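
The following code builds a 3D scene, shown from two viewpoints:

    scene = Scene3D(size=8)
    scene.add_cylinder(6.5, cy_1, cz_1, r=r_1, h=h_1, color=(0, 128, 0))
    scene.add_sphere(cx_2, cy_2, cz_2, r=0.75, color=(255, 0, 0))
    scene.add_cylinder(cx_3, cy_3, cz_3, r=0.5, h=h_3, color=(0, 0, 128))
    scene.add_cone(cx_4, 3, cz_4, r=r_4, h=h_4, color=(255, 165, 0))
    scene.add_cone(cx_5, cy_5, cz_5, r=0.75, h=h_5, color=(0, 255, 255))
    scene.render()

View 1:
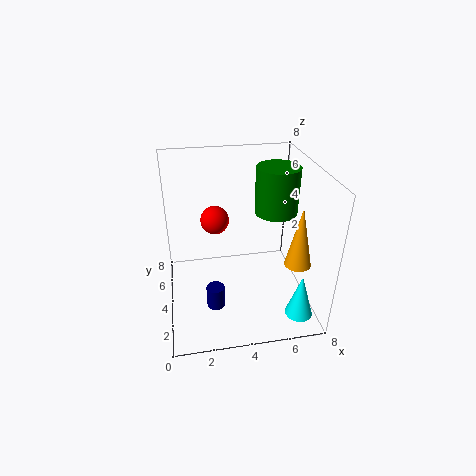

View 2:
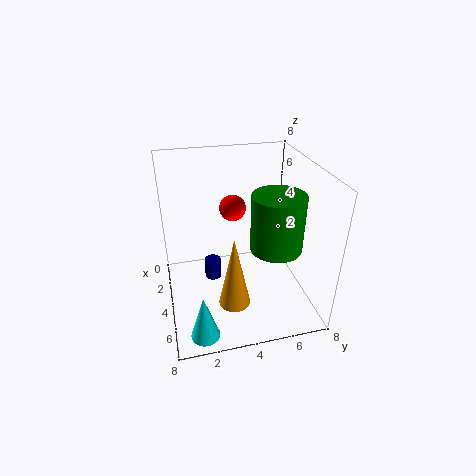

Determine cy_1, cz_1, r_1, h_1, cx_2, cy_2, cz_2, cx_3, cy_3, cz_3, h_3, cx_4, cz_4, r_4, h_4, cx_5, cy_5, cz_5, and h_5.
cy_1 = 5.25, cz_1 = 4.75, r_1 = 1.25, h_1 = 2.75, cx_2 = 2.75, cy_2 = 4, cz_2 = 5.25, cx_3 = 2.5, cy_3 = 2.75, cz_3 = 0.5, h_3 = 1.25, cx_4 = 7.25, cz_4 = 2.5, r_4 = 0.75, h_4 = 3.5, cx_5 = 7, cy_5 = 1.5, cz_5 = 0.25, h_5 = 2.5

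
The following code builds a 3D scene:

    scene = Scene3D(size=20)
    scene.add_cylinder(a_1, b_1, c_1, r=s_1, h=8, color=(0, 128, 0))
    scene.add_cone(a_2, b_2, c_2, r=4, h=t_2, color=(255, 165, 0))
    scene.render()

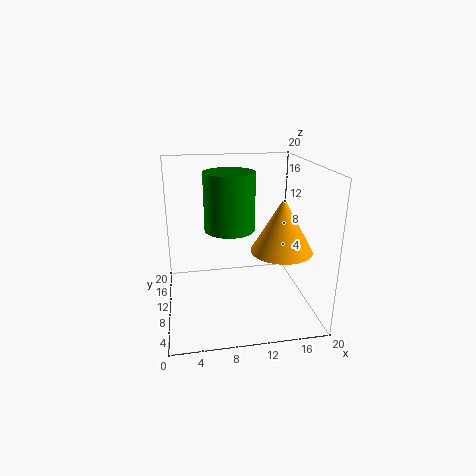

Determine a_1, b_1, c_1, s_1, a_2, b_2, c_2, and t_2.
a_1 = 9, b_1 = 11, c_1 = 11, s_1 = 3.5, a_2 = 15, b_2 = 6, c_2 = 9.5, t_2 = 7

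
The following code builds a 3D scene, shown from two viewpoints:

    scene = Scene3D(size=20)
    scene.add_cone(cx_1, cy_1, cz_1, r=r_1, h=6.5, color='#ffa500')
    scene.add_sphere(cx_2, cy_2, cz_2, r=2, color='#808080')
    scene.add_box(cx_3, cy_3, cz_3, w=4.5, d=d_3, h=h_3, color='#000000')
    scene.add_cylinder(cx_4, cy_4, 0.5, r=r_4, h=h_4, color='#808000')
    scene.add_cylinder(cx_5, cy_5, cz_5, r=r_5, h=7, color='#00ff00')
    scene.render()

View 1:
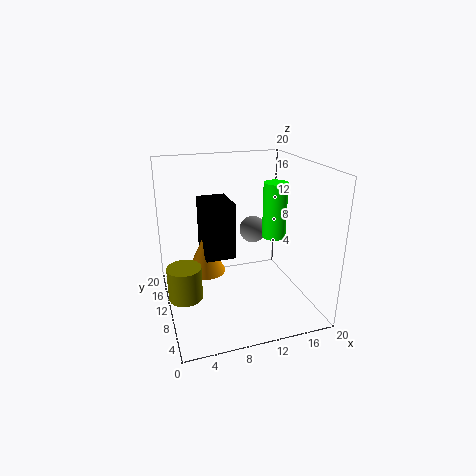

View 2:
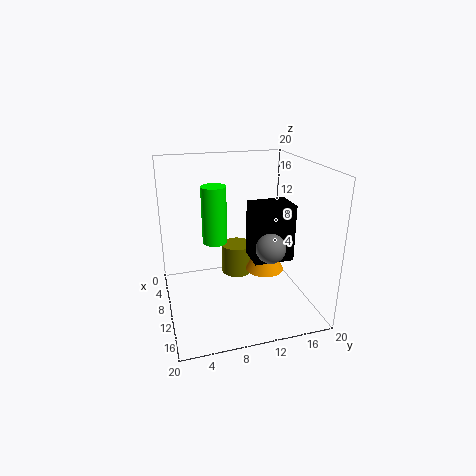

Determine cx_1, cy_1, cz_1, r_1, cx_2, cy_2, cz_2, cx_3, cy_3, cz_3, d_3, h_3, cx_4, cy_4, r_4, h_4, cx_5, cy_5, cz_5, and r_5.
cx_1 = 6.5
cy_1 = 15.5
cz_1 = 2.5
r_1 = 3
cx_2 = 13.5
cy_2 = 13.5
cz_2 = 9.5
cx_3 = 6
cy_3 = 12.5
cz_3 = 5.5
d_3 = 6
h_3 = 8.5
cx_4 = 2.5
cy_4 = 12
r_4 = 2.5
h_4 = 5
cx_5 = 13.5
cy_5 = 6
cz_5 = 11.5
r_5 = 1.5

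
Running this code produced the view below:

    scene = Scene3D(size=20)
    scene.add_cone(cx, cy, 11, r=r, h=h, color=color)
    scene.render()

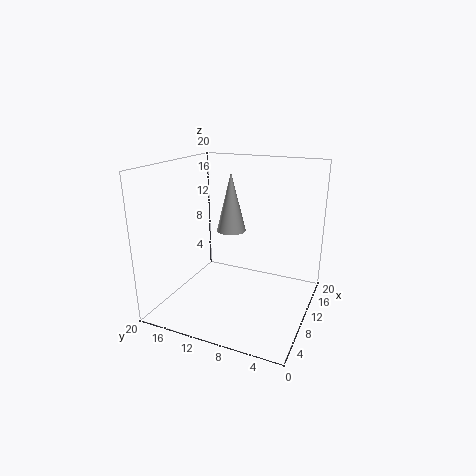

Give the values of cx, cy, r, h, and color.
cx = 10, cy = 11, r = 2, h = 8, color = 'lightgray'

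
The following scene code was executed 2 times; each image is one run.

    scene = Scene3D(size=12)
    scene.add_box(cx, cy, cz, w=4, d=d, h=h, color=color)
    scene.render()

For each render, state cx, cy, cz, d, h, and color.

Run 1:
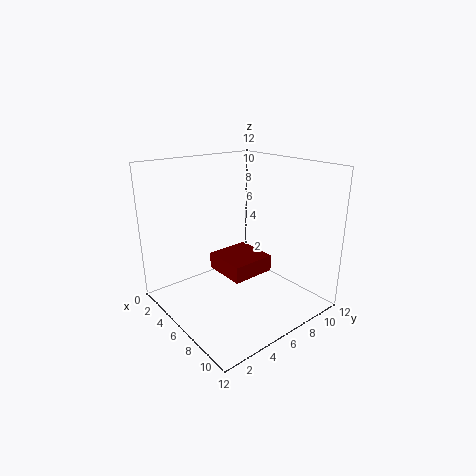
cx = 2.5, cy = 5.5, cz = 2, d = 4, h = 1.5, color = 'maroon'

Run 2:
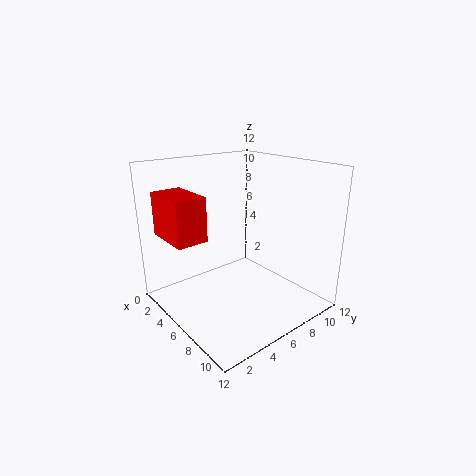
cx = 2, cy = 0.5, cz = 6.5, d = 2.5, h = 3.5, color = 'red'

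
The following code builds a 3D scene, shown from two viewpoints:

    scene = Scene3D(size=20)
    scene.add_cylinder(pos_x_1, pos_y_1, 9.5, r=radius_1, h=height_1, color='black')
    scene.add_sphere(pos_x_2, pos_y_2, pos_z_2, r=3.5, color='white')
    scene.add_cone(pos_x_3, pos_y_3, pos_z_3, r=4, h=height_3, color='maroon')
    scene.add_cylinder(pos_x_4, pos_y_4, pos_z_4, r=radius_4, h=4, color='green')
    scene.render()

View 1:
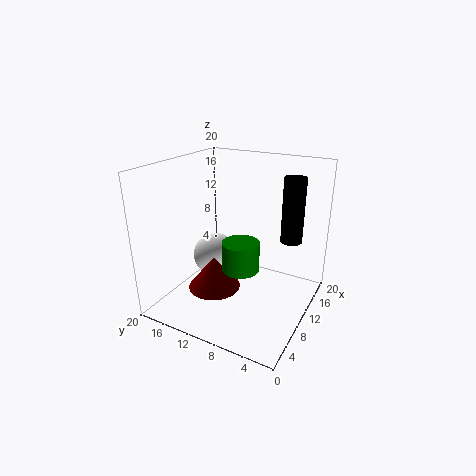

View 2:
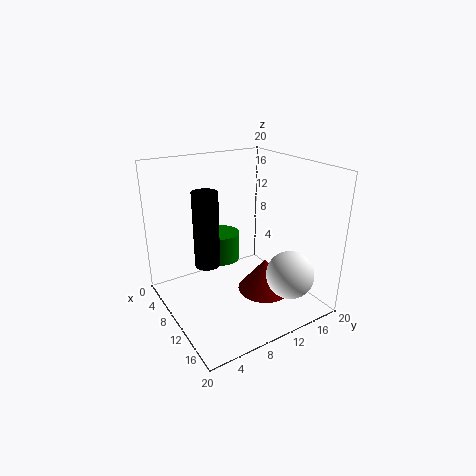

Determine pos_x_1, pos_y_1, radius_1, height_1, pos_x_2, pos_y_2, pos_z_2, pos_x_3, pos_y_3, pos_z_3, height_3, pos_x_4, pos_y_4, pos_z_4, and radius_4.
pos_x_1 = 13.5; pos_y_1 = 3.5; radius_1 = 1.5; height_1 = 9; pos_x_2 = 14; pos_y_2 = 16.5; pos_z_2 = 4; pos_x_3 = 10.5; pos_y_3 = 14.5; pos_z_3 = 0.5; height_3 = 5; pos_x_4 = 8; pos_y_4 = 8.5; pos_z_4 = 6.5; radius_4 = 2.5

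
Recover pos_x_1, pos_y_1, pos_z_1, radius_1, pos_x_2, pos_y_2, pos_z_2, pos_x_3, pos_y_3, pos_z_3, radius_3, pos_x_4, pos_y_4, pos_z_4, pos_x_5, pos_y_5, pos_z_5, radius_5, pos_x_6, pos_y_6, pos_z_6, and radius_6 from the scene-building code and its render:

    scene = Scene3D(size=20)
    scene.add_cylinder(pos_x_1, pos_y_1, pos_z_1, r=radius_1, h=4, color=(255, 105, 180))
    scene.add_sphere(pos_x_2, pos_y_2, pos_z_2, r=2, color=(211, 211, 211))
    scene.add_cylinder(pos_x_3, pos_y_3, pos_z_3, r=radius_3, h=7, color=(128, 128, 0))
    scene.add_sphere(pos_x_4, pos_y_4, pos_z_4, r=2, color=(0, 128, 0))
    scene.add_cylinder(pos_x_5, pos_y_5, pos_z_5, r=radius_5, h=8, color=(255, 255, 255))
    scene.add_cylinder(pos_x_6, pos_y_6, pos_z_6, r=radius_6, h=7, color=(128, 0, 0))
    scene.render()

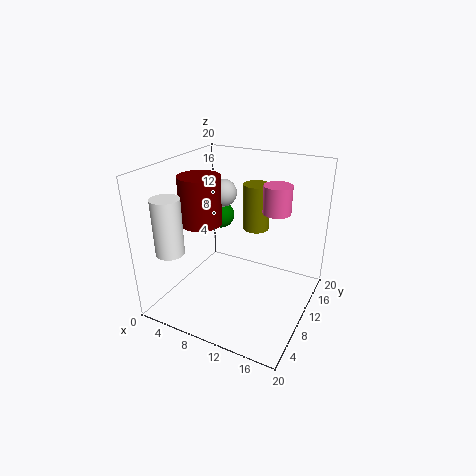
pos_x_1 = 14
pos_y_1 = 14
pos_z_1 = 13
radius_1 = 2
pos_x_2 = 6
pos_y_2 = 13
pos_z_2 = 15
pos_x_3 = 10
pos_y_3 = 16
pos_z_3 = 9
radius_3 = 2
pos_x_4 = 5
pos_y_4 = 14
pos_z_4 = 11
pos_x_5 = 2
pos_y_5 = 5
pos_z_5 = 8
radius_5 = 2
pos_x_6 = 4
pos_y_6 = 10
pos_z_6 = 11
radius_6 = 3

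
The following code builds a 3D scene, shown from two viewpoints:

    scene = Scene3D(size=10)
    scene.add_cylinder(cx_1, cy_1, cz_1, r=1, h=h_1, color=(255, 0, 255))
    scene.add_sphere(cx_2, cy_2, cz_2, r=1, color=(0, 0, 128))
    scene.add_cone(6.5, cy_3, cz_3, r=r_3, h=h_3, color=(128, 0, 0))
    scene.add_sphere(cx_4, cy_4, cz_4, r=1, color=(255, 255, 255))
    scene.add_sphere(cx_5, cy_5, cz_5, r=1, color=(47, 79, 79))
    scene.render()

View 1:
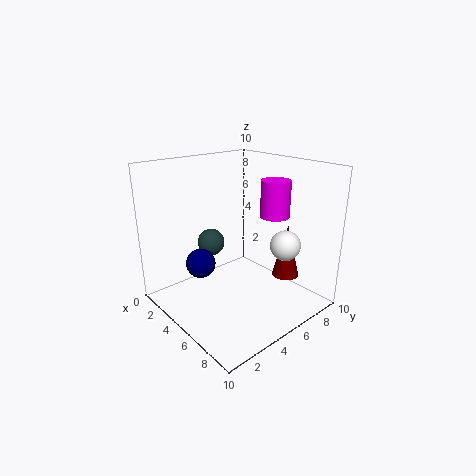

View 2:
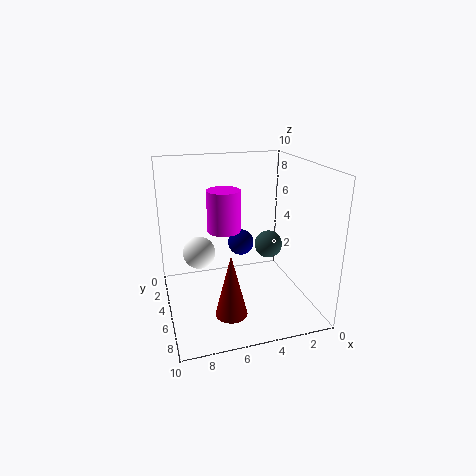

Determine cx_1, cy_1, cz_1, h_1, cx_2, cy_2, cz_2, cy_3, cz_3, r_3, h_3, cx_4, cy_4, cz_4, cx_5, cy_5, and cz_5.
cx_1 = 6.5
cy_1 = 7
cz_1 = 6.5
h_1 = 2.5
cx_2 = 4
cy_2 = 2.5
cz_2 = 3.5
cy_3 = 8.5
cz_3 = 1.5
r_3 = 1
h_3 = 4
cx_4 = 8
cy_4 = 6.5
cz_4 = 5
cx_5 = 2.5
cy_5 = 4.5
cz_5 = 4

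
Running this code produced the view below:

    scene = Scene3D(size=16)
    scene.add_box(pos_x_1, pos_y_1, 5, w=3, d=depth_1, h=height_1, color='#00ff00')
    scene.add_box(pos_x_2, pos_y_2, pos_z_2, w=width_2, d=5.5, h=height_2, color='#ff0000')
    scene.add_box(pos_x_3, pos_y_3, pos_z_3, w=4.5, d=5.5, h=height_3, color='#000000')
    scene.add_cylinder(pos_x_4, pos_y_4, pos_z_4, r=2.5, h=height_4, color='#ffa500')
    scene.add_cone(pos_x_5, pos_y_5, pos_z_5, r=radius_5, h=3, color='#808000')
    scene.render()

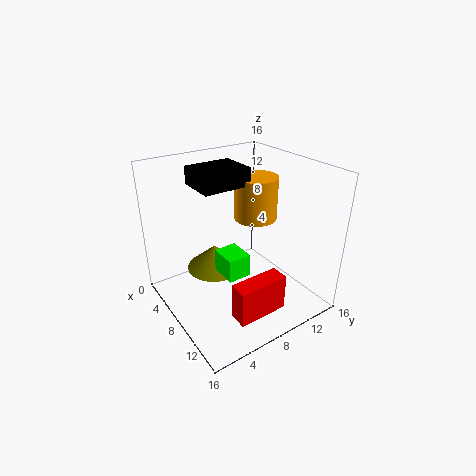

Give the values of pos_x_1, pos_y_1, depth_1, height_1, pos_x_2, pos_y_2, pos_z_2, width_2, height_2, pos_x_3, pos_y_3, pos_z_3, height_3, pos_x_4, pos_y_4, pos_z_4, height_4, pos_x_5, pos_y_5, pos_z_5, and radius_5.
pos_x_1 = 8
pos_y_1 = 5
depth_1 = 2.5
height_1 = 2.5
pos_x_2 = 12
pos_y_2 = 4.5
pos_z_2 = 1.5
width_2 = 2
height_2 = 4
pos_x_3 = 3
pos_y_3 = 4.5
pos_z_3 = 13.5
height_3 = 2
pos_x_4 = 6.5
pos_y_4 = 11.5
pos_z_4 = 9
height_4 = 5
pos_x_5 = 3.5
pos_y_5 = 7.5
pos_z_5 = 2
radius_5 = 3.5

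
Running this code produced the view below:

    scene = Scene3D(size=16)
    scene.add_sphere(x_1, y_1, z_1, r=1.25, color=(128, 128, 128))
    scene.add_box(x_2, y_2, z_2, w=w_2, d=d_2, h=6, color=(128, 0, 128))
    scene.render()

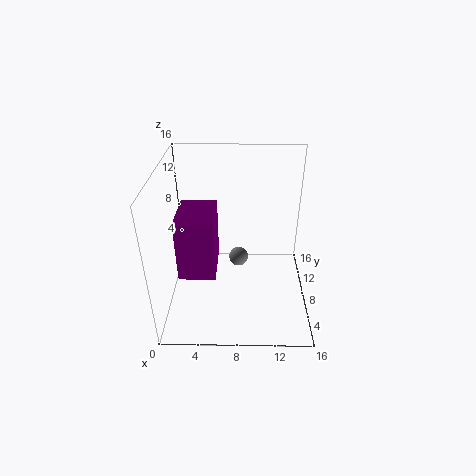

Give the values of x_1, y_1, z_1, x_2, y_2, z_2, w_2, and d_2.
x_1 = 8
y_1 = 12.75
z_1 = 2
x_2 = 2.5
y_2 = 1.5
z_2 = 7.5
w_2 = 3.5
d_2 = 4.75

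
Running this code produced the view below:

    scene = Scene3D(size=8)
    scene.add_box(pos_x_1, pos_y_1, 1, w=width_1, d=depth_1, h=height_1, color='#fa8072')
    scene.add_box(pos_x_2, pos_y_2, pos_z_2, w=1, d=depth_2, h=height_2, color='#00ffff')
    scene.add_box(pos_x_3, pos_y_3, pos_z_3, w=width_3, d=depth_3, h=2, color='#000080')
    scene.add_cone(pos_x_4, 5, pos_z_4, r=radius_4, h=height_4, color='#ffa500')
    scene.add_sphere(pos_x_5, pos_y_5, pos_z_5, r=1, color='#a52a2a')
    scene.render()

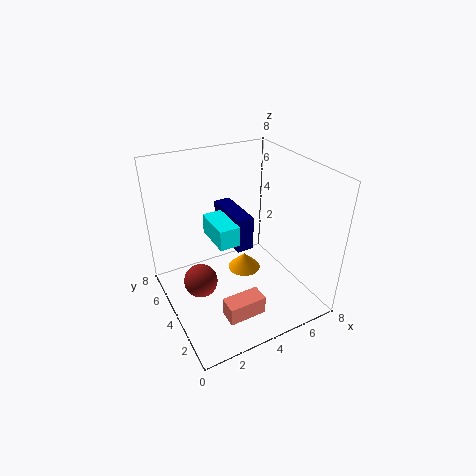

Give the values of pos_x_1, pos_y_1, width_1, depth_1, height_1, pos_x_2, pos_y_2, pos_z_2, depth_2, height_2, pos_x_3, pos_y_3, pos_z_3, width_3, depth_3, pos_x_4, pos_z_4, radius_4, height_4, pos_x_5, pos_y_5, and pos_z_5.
pos_x_1 = 2, pos_y_1 = 1, width_1 = 2, depth_1 = 1, height_1 = 1, pos_x_2 = 2, pos_y_2 = 2, pos_z_2 = 5, depth_2 = 2, height_2 = 1, pos_x_3 = 4, pos_y_3 = 4, pos_z_3 = 3, width_3 = 1, depth_3 = 3, pos_x_4 = 5, pos_z_4 = 1, radius_4 = 1, height_4 = 1, pos_x_5 = 2, pos_y_5 = 5, pos_z_5 = 1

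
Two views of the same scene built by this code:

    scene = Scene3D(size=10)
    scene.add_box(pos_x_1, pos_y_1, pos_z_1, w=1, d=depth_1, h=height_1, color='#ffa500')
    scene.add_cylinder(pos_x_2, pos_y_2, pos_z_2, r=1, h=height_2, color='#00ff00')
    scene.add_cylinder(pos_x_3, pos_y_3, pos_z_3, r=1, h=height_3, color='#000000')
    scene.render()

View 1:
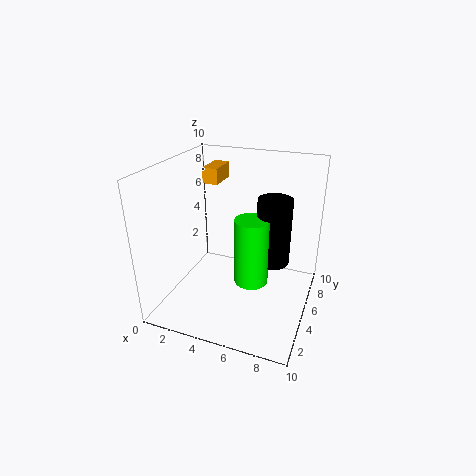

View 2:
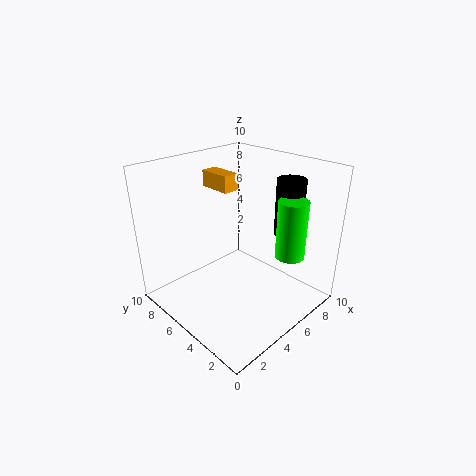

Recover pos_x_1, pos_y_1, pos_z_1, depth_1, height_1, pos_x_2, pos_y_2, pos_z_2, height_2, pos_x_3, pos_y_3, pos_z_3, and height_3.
pos_x_1 = 3
pos_y_1 = 4
pos_z_1 = 9
depth_1 = 2
height_1 = 1
pos_x_2 = 7
pos_y_2 = 2
pos_z_2 = 4
height_2 = 4
pos_x_3 = 8
pos_y_3 = 3
pos_z_3 = 5
height_3 = 4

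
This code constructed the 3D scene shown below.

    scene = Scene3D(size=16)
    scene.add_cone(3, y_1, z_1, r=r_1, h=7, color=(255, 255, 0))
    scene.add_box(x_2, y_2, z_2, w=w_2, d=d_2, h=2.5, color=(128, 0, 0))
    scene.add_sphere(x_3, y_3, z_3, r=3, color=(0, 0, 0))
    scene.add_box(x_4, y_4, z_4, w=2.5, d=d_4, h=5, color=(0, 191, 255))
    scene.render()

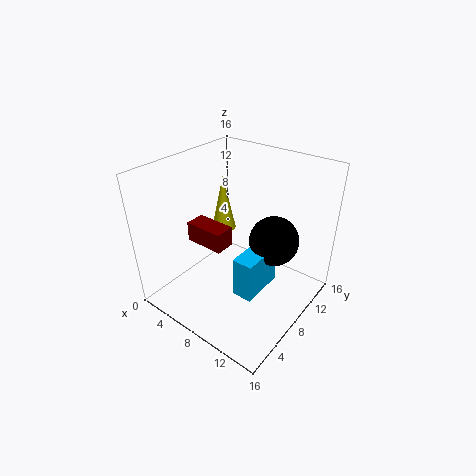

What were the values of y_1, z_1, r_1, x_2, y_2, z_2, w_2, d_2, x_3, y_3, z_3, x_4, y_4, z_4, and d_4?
y_1 = 11.5, z_1 = 6, r_1 = 1.5, x_2 = 0.5, y_2 = 7.5, z_2 = 5, w_2 = 5, d_2 = 2.5, x_3 = 10, y_3 = 12.5, z_3 = 6, x_4 = 8, y_4 = 7, z_4 = 0.5, d_4 = 5.5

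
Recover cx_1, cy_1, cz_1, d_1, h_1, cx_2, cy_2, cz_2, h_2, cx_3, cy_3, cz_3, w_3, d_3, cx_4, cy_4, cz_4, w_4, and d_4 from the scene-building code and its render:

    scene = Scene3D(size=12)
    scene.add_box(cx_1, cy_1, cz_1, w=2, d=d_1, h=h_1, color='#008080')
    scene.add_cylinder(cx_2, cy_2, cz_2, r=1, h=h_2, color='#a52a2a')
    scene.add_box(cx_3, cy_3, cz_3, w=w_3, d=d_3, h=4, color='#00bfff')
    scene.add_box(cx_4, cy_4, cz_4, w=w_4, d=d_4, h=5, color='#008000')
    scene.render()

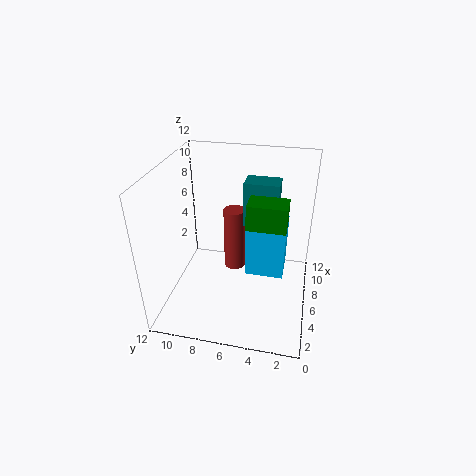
cx_1 = 8
cy_1 = 3
cz_1 = 6
d_1 = 3
h_1 = 4
cx_2 = 9
cy_2 = 7
cz_2 = 1
h_2 = 6
cx_3 = 4
cy_3 = 2
cz_3 = 4
w_3 = 3
d_3 = 3
cx_4 = 4
cy_4 = 2
cz_4 = 5
w_4 = 2
d_4 = 3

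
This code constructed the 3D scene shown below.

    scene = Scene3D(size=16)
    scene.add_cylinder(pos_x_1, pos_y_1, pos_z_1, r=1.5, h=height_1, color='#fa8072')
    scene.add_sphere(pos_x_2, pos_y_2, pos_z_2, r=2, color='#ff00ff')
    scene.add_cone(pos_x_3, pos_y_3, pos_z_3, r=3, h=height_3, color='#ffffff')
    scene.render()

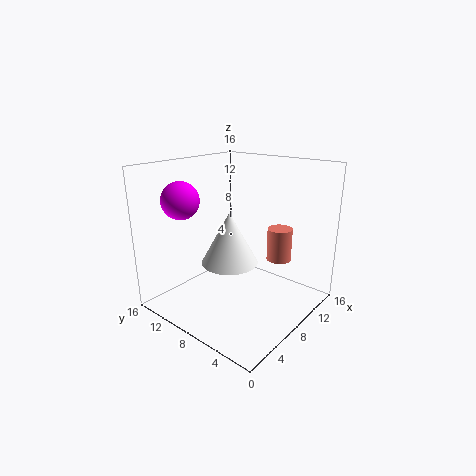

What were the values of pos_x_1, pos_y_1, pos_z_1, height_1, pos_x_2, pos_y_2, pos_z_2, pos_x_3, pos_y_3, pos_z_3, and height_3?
pos_x_1 = 13.5, pos_y_1 = 6, pos_z_1 = 4, height_1 = 4, pos_x_2 = 3.5, pos_y_2 = 12, pos_z_2 = 12.5, pos_x_3 = 6, pos_y_3 = 7.5, pos_z_3 = 6, height_3 = 5.5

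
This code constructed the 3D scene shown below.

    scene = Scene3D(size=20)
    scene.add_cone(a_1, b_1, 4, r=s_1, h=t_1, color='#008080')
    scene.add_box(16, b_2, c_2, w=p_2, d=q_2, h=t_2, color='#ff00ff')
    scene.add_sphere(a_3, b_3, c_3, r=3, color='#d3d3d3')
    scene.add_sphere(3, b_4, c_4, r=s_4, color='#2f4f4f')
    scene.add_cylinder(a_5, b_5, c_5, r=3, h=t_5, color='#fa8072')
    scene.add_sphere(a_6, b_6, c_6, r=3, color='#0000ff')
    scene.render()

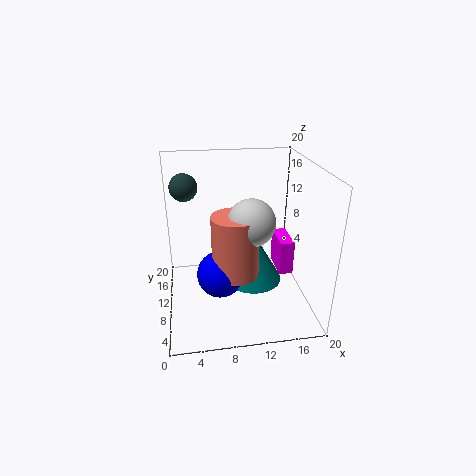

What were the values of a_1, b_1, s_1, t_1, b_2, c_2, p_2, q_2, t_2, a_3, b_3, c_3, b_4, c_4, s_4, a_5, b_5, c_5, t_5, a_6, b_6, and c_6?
a_1 = 12
b_1 = 9
s_1 = 4
t_1 = 7
b_2 = 9
c_2 = 4
p_2 = 2
q_2 = 5
t_2 = 5
a_3 = 11
b_3 = 6
c_3 = 14
b_4 = 15
c_4 = 16
s_4 = 2
a_5 = 9
b_5 = 6
c_5 = 7
t_5 = 8
a_6 = 7
b_6 = 6
c_6 = 7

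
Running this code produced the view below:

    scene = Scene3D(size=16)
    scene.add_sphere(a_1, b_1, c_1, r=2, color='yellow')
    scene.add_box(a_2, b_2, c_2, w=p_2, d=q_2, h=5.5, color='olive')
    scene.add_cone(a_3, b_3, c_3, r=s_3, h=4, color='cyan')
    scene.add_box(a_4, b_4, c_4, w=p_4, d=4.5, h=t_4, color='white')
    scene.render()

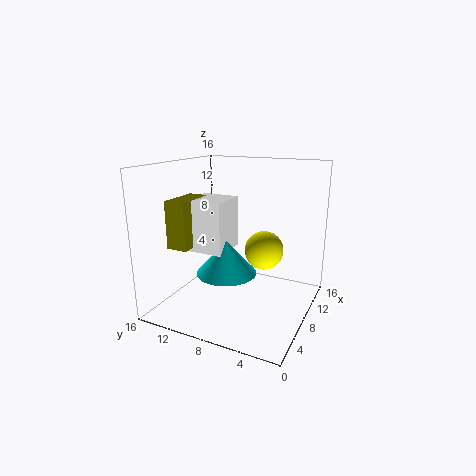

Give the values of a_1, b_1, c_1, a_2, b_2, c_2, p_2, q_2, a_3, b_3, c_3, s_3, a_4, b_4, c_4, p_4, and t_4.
a_1 = 7; b_1 = 4.5; c_1 = 7.5; a_2 = 5; b_2 = 13; c_2 = 6.5; p_2 = 5; q_2 = 2.5; a_3 = 8; b_3 = 9.5; c_3 = 3.5; s_3 = 3.5; a_4 = 6.5; b_4 = 9.5; c_4 = 6; p_4 = 4.5; t_4 = 6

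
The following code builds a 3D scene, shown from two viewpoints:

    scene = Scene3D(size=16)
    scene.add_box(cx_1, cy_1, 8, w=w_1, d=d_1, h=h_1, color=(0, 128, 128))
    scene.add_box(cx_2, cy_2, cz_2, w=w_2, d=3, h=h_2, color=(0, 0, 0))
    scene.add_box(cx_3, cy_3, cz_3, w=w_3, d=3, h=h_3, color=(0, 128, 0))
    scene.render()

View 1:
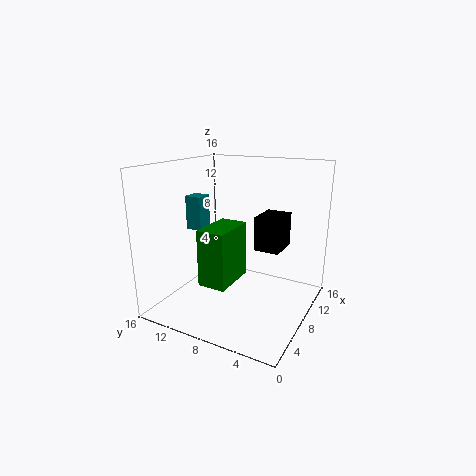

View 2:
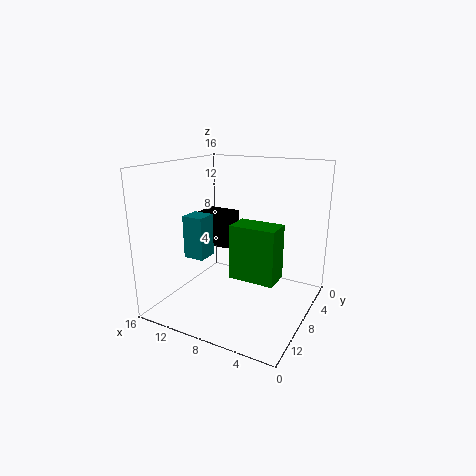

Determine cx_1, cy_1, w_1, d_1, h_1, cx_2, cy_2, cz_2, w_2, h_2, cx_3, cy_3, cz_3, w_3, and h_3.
cx_1 = 8; cy_1 = 13; w_1 = 2; d_1 = 2; h_1 = 4; cx_2 = 10; cy_2 = 4; cz_2 = 6; w_2 = 4; h_2 = 4; cx_3 = 3; cy_3 = 7; cz_3 = 4; w_3 = 5; h_3 = 6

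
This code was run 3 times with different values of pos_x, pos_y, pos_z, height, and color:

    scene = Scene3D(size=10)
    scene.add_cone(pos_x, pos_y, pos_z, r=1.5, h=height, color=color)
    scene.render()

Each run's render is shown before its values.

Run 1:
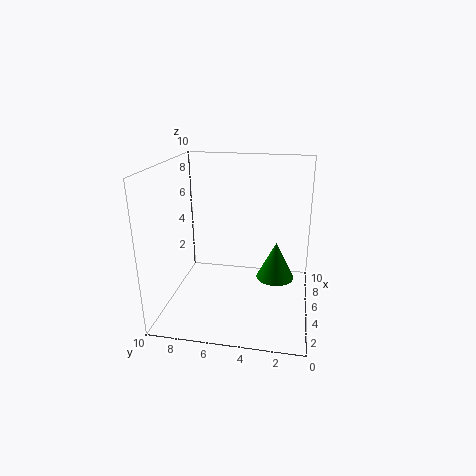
pos_x = 8; pos_y = 2.5; pos_z = 0.5; height = 3; color = 'green'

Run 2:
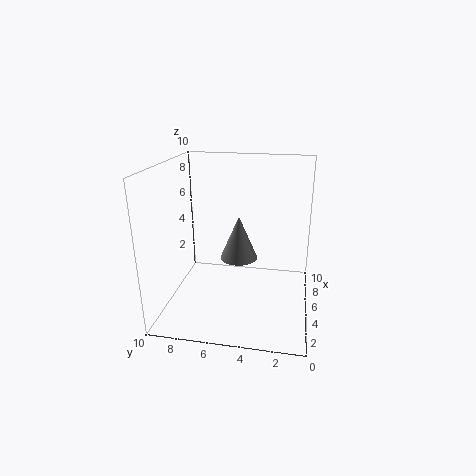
pos_x = 8; pos_y = 5.5; pos_z = 2; height = 3.5; color = 'gray'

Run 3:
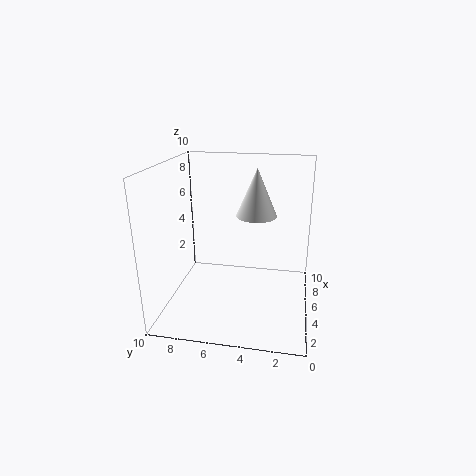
pos_x = 7; pos_y = 4; pos_z = 6; height = 3.5; color = 'white'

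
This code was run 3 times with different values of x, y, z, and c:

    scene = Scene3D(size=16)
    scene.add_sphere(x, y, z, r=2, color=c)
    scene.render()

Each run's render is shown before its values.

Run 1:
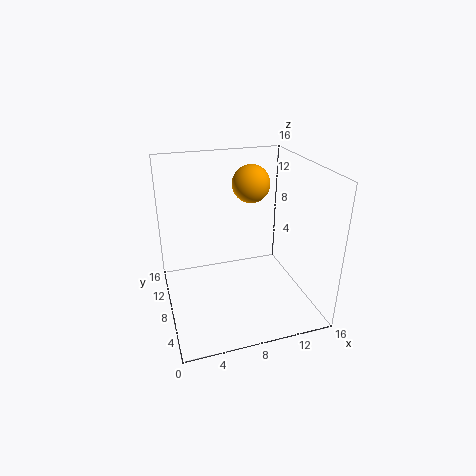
x = 9.5, y = 8.25, z = 14, c = 'orange'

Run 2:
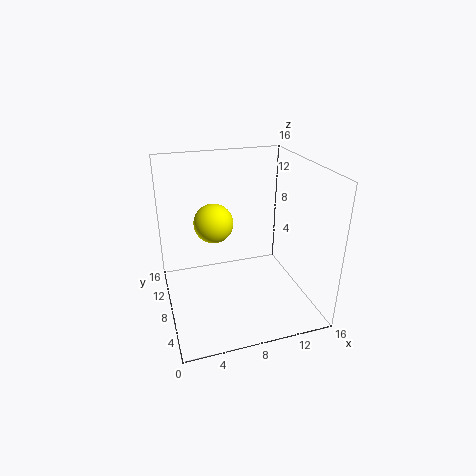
x = 5, y = 6.75, z = 10.75, c = 'yellow'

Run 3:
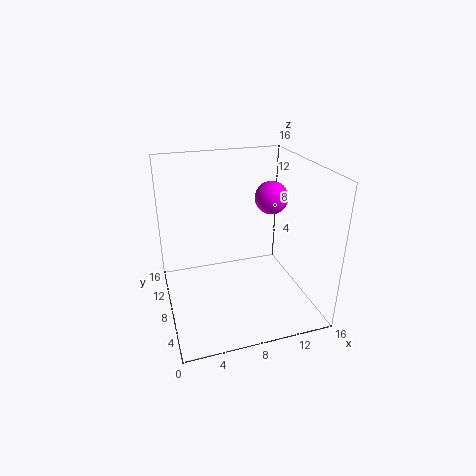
x = 13.25, y = 11.25, z = 11, c = 'magenta'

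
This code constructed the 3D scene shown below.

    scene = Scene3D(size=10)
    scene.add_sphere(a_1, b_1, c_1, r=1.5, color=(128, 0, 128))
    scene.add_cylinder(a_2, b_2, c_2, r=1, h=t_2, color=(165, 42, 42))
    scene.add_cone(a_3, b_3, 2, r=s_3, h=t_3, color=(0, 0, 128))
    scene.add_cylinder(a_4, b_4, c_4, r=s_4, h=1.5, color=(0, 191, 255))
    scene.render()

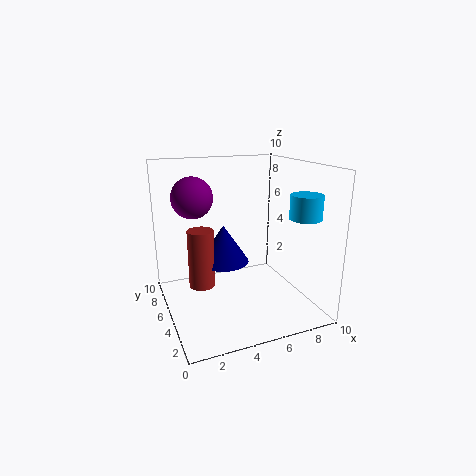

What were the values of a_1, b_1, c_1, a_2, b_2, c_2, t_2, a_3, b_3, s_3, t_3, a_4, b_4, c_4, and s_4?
a_1 = 2.5; b_1 = 7.5; c_1 = 7.5; a_2 = 3; b_2 = 7.5; c_2 = 0.5; t_2 = 4.5; a_3 = 5; b_3 = 8; s_3 = 2; t_3 = 3; a_4 = 8; b_4 = 1.5; c_4 = 7; s_4 = 1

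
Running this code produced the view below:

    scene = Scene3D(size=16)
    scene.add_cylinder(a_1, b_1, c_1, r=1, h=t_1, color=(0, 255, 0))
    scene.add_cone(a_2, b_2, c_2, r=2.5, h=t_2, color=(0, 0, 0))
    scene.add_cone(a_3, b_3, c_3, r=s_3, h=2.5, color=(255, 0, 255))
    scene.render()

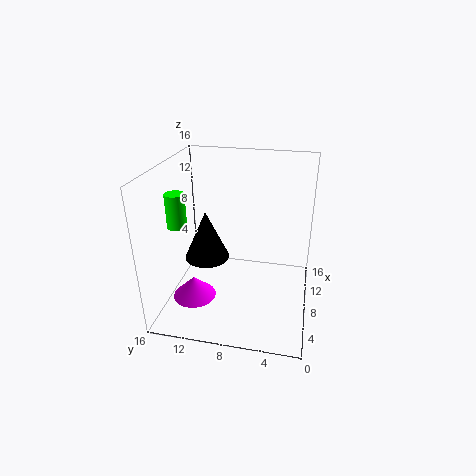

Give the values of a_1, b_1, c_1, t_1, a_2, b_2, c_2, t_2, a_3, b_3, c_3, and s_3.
a_1 = 4.5; b_1 = 13.5; c_1 = 10.5; t_1 = 3.5; a_2 = 7.5; b_2 = 11.5; c_2 = 5.5; t_2 = 5.5; a_3 = 6.5; b_3 = 13; c_3 = 0.5; s_3 = 2.5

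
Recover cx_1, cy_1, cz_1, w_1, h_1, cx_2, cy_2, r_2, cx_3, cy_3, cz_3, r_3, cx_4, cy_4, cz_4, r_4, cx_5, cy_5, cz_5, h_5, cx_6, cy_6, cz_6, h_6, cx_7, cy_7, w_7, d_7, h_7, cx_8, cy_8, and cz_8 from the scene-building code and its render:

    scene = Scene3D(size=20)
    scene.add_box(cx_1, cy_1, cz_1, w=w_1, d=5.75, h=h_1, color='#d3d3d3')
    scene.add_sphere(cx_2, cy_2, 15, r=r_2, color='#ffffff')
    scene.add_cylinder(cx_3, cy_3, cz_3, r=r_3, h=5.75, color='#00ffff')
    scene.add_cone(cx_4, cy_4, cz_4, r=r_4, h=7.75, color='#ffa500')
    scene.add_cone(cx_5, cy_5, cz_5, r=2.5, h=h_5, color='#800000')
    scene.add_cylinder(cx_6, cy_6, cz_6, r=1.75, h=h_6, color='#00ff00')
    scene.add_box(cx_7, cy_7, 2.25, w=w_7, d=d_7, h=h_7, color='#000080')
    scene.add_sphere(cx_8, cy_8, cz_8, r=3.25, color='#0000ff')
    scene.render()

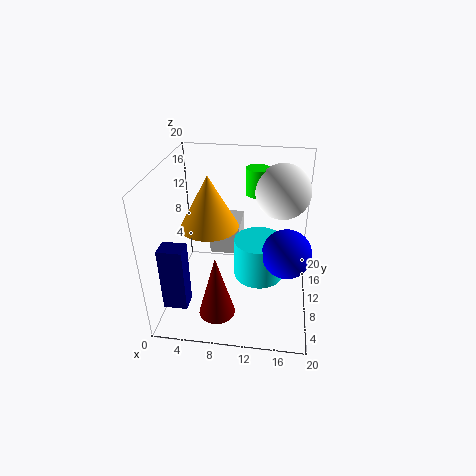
cx_1 = 5.25; cy_1 = 13; cz_1 = 5.25; w_1 = 4.5; h_1 = 4.5; cx_2 = 15.75; cy_2 = 15.25; r_2 = 4; cx_3 = 13; cy_3 = 10; cz_3 = 4.25; r_3 = 3.5; cx_4 = 5.5; cy_4 = 12.25; cz_4 = 10.25; r_4 = 4.25; cx_5 = 7.75; cy_5 = 5; cz_5 = 0.75; h_5 = 9; cx_6 = 12; cy_6 = 16.25; cz_6 = 14; h_6 = 4; cx_7 = 0.75; cy_7 = 3.25; w_7 = 3.25; d_7 = 2.5; h_7 = 9; cx_8 = 16.75; cy_8 = 7.75; cz_8 = 9.5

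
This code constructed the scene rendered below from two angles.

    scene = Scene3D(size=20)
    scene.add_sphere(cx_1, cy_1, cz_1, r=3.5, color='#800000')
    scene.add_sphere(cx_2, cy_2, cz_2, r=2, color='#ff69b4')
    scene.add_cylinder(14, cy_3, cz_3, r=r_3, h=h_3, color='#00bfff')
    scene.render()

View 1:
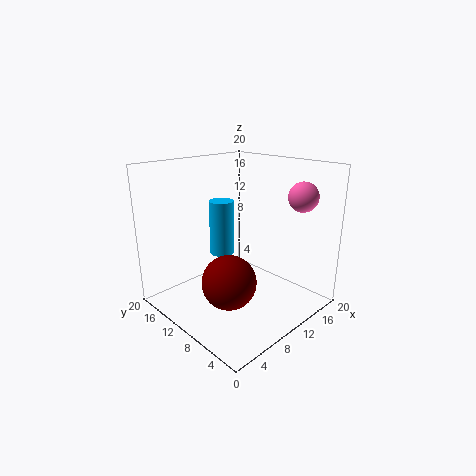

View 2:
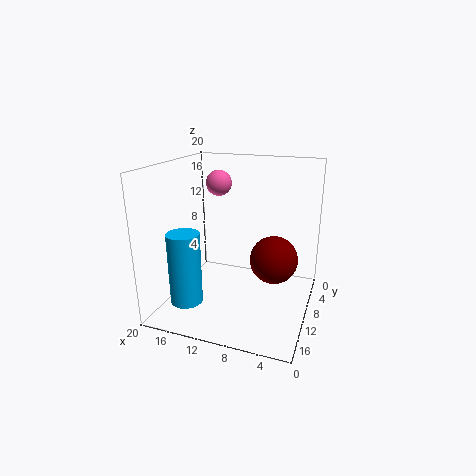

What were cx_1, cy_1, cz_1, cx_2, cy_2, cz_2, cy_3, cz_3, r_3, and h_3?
cx_1 = 5.5, cy_1 = 7, cz_1 = 6, cx_2 = 15.5, cy_2 = 3.5, cz_2 = 16, cy_3 = 18, cz_3 = 4, r_3 = 2, h_3 = 9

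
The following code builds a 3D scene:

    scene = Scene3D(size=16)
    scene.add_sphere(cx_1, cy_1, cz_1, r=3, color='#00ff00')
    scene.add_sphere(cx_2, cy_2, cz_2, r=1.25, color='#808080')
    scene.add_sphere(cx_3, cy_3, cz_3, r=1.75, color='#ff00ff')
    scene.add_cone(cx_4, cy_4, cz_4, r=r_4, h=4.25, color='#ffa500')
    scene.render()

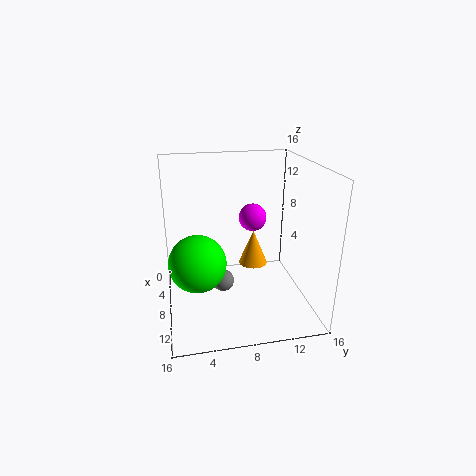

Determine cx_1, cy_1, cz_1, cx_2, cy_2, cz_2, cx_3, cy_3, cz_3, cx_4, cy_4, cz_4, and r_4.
cx_1 = 10.25
cy_1 = 3.25
cz_1 = 6.5
cx_2 = 8
cy_2 = 6.25
cz_2 = 2.75
cx_3 = 2.75
cy_3 = 11
cz_3 = 8.25
cx_4 = 5.25
cy_4 = 10.5
cz_4 = 3.25
r_4 = 1.75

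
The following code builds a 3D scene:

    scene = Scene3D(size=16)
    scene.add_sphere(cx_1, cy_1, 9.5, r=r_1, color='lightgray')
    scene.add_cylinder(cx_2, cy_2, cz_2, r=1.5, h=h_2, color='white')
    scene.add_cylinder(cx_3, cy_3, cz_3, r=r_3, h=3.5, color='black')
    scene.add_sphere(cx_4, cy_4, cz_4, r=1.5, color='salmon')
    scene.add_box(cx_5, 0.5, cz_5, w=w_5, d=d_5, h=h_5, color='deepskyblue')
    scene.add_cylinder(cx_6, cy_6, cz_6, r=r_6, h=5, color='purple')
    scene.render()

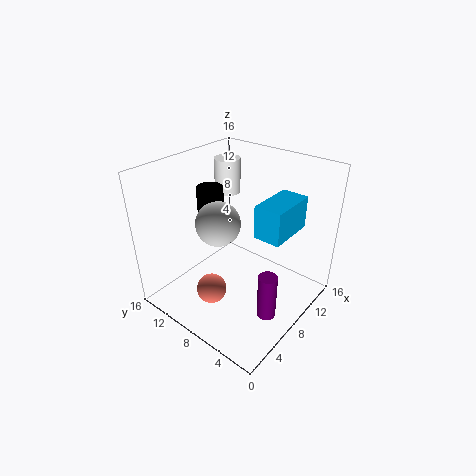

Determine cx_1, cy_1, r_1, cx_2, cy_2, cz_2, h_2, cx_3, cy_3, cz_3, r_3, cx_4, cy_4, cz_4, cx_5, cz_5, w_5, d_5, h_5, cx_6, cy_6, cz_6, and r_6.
cx_1 = 7, cy_1 = 10, r_1 = 2.5, cx_2 = 11, cy_2 = 12, cz_2 = 11.5, h_2 = 4, cx_3 = 8, cy_3 = 12, cz_3 = 9.5, r_3 = 1.5, cx_4 = 2.5, cy_4 = 7, cz_4 = 5, cx_5 = 4, cz_5 = 12, w_5 = 4.5, d_5 = 2.5, h_5 = 3, cx_6 = 6, cy_6 = 2.5, cz_6 = 1.5, r_6 = 1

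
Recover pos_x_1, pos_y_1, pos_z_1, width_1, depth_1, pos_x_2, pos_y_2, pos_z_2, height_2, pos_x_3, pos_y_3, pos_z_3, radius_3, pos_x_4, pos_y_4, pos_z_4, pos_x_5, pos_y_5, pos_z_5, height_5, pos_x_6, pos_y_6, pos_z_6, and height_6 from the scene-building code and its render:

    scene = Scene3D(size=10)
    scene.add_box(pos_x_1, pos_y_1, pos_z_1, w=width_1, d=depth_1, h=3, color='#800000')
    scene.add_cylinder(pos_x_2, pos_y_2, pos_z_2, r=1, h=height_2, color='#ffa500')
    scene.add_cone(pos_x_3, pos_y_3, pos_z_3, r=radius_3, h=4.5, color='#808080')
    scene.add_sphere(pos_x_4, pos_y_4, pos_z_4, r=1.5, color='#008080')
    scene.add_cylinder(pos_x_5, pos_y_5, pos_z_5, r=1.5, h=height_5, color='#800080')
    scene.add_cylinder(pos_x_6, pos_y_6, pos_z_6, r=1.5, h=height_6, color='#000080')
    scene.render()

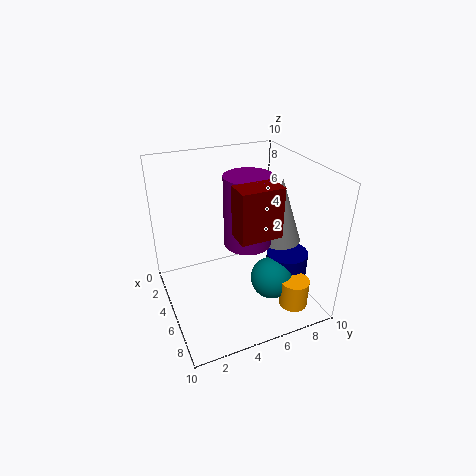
pos_x_1 = 7.5; pos_y_1 = 3.5; pos_z_1 = 7; width_1 = 1.5; depth_1 = 2.5; pos_x_2 = 8; pos_y_2 = 8; pos_z_2 = 0.5; height_2 = 2; pos_x_3 = 5.5; pos_y_3 = 8; pos_z_3 = 4.5; radius_3 = 1.5; pos_x_4 = 6.5; pos_y_4 = 7; pos_z_4 = 2; pos_x_5 = 6.5; pos_y_5 = 5; pos_z_5 = 5.5; height_5 = 4.5; pos_x_6 = 6; pos_y_6 = 8.5; pos_z_6 = 0.5; height_6 = 3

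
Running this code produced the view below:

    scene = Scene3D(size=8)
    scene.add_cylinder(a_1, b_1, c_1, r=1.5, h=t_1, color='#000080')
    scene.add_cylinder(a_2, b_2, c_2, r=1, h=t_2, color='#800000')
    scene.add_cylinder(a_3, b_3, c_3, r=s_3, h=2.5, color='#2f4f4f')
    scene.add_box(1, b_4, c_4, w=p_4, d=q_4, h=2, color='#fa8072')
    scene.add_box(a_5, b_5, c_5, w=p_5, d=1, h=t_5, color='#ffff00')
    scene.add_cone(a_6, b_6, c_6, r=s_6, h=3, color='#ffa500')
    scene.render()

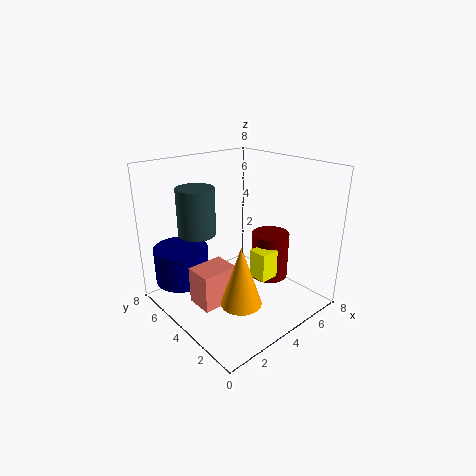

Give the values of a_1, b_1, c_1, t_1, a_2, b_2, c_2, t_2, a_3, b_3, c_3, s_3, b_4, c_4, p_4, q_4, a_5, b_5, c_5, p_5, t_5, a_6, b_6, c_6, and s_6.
a_1 = 1.5, b_1 = 6, c_1 = 1.5, t_1 = 2, a_2 = 5, b_2 = 2.5, c_2 = 2, t_2 = 2.5, a_3 = 2, b_3 = 5, c_3 = 4.5, s_3 = 1, b_4 = 3, c_4 = 1, p_4 = 2, q_4 = 1.5, a_5 = 3.5, b_5 = 1.5, c_5 = 2.5, p_5 = 1, t_5 = 1.5, a_6 = 2, b_6 = 1.5, c_6 = 2, s_6 = 1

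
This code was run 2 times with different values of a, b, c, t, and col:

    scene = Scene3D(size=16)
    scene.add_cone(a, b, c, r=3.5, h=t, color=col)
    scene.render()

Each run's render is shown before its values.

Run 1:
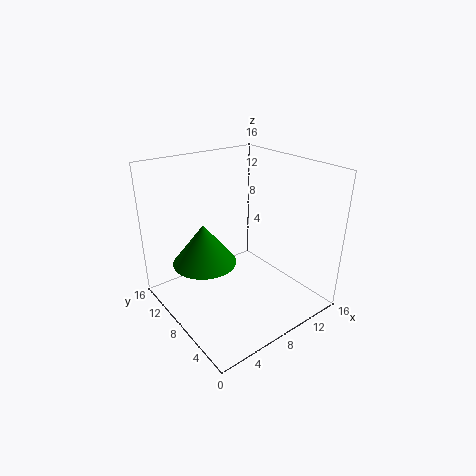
a = 4.5; b = 9.5; c = 5.5; t = 4.5; col = 'green'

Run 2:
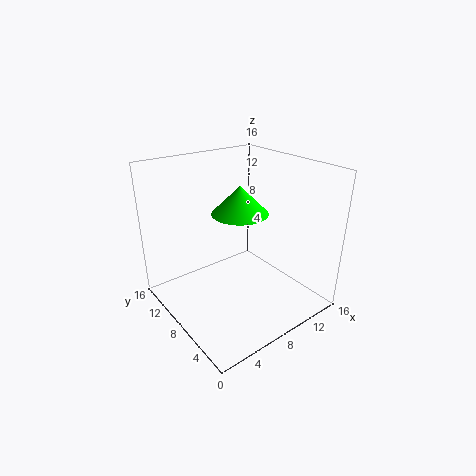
a = 11; b = 11.5; c = 9; t = 3.5; col = 'lime'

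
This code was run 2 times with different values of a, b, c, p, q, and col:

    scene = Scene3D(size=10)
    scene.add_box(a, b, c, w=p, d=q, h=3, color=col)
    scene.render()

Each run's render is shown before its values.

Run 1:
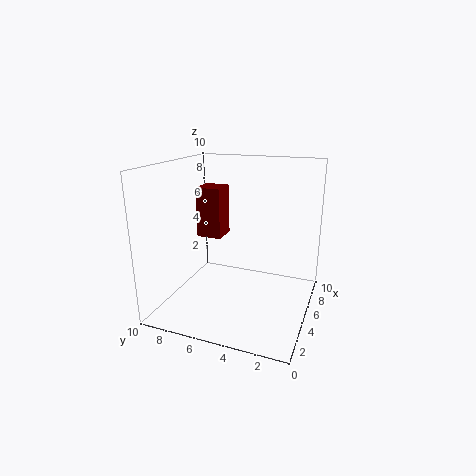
a = 2, b = 5, c = 6, p = 1.5, q = 1.5, col = 'maroon'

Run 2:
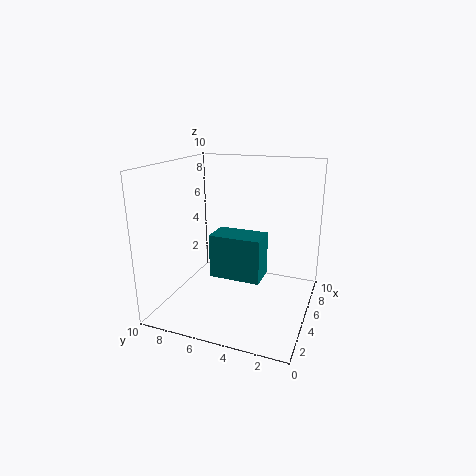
a = 3.5, b = 3, c = 2.5, p = 2, q = 3.5, col = 'teal'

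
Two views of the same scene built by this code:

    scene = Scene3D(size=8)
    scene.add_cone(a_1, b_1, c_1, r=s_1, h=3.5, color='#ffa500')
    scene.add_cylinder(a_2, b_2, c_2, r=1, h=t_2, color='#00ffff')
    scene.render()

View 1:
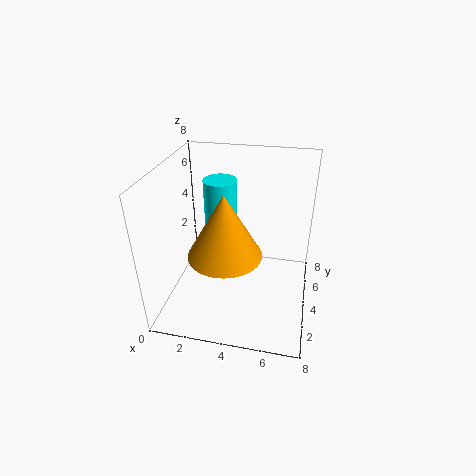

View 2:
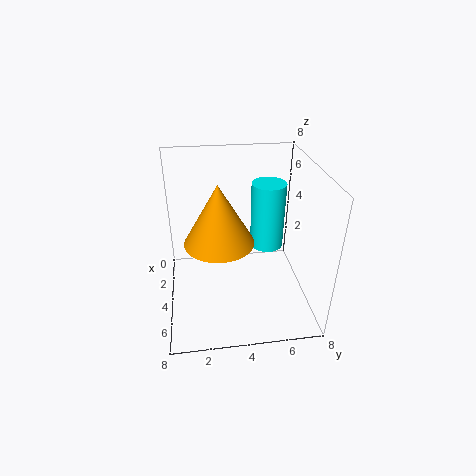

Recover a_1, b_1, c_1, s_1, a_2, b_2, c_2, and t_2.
a_1 = 3.5
b_1 = 3
c_1 = 3.5
s_1 = 2
a_2 = 2.5
b_2 = 6
c_2 = 2.5
t_2 = 4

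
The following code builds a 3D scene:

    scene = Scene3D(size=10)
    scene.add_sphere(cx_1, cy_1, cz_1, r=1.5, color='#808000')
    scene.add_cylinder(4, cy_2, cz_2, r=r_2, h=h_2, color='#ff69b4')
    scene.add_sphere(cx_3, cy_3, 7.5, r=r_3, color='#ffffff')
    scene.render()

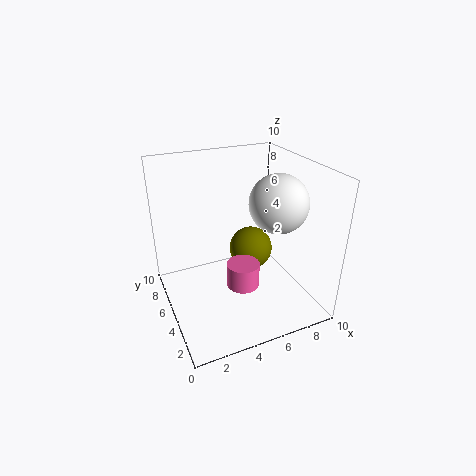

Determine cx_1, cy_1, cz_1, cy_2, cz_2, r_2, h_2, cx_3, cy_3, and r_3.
cx_1 = 6, cy_1 = 5, cz_1 = 4, cy_2 = 2, cz_2 = 3.5, r_2 = 1, h_2 = 1.5, cx_3 = 7.5, cy_3 = 4, r_3 = 2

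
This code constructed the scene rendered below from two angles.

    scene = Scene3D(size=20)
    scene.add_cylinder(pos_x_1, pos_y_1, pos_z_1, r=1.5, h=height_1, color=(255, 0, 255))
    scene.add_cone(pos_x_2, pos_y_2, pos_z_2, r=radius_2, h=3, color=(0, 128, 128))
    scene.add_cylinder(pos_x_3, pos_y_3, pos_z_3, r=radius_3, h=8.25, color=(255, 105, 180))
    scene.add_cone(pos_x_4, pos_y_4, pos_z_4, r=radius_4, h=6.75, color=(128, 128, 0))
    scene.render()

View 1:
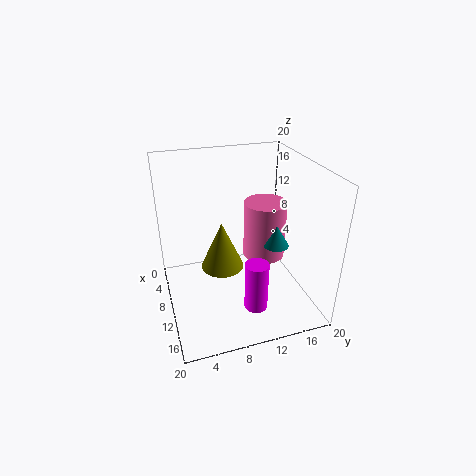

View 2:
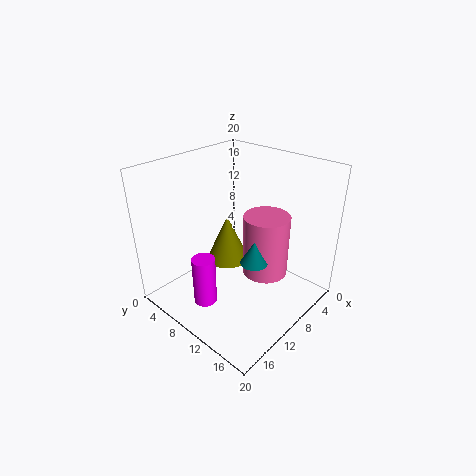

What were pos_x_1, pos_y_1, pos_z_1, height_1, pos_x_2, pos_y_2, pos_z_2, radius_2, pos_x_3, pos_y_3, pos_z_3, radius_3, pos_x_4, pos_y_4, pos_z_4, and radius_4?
pos_x_1 = 16.75, pos_y_1 = 10.25, pos_z_1 = 3.5, height_1 = 6.5, pos_x_2 = 12.25, pos_y_2 = 14.75, pos_z_2 = 9.25, radius_2 = 1.75, pos_x_3 = 9.25, pos_y_3 = 14.25, pos_z_3 = 6.25, radius_3 = 3, pos_x_4 = 9.75, pos_y_4 = 7.75, pos_z_4 = 5.75, radius_4 = 3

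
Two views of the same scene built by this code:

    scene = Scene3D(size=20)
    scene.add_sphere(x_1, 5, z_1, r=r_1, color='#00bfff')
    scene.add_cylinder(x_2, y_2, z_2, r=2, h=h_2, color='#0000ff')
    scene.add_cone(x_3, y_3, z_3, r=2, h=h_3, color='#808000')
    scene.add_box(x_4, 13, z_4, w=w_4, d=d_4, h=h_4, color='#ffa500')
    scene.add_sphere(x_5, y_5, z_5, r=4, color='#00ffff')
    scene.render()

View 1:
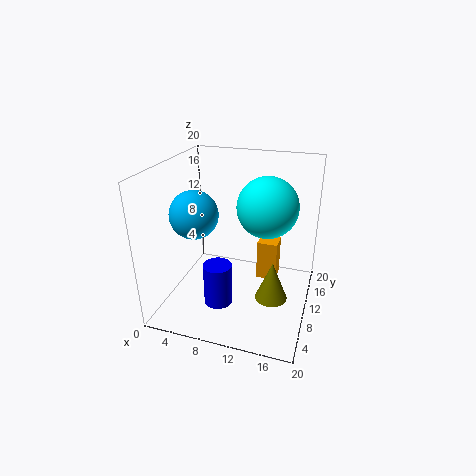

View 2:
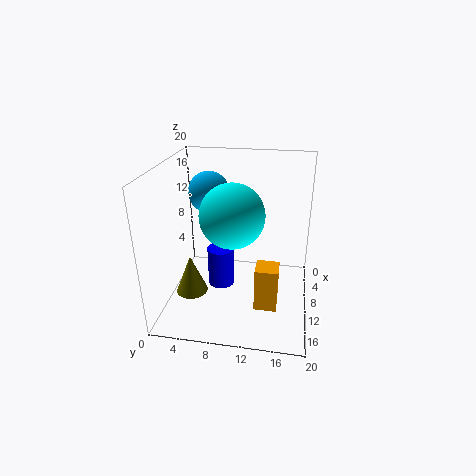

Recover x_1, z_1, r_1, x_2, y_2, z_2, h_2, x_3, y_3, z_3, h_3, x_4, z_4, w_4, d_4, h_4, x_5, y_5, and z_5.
x_1 = 6
z_1 = 15
r_1 = 3
x_2 = 8
y_2 = 7
z_2 = 1
h_2 = 6
x_3 = 16
y_3 = 5
z_3 = 5
h_3 = 5
x_4 = 12
z_4 = 2
w_4 = 3
d_4 = 3
h_4 = 6
x_5 = 14
y_5 = 10
z_5 = 15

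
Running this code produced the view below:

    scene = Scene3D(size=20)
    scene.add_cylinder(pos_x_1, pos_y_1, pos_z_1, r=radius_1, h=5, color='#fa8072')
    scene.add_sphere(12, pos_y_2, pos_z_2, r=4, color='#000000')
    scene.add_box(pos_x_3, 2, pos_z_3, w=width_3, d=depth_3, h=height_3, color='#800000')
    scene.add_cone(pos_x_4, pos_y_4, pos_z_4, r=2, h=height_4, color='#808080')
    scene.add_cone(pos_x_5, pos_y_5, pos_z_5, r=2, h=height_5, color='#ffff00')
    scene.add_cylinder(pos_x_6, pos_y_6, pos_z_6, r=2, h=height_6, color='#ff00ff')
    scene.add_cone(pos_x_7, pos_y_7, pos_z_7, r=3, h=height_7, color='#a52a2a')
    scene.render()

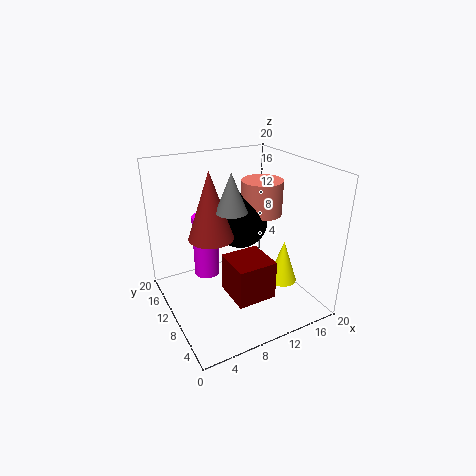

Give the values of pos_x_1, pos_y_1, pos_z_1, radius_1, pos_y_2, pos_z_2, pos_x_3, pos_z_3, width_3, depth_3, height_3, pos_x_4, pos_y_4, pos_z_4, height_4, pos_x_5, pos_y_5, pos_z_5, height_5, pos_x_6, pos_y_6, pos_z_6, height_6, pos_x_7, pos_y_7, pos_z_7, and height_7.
pos_x_1 = 15, pos_y_1 = 12, pos_z_1 = 12, radius_1 = 3, pos_y_2 = 13, pos_z_2 = 11, pos_x_3 = 6, pos_z_3 = 5, width_3 = 5, depth_3 = 5, height_3 = 5, pos_x_4 = 8, pos_y_4 = 8, pos_z_4 = 15, height_4 = 5, pos_x_5 = 15, pos_y_5 = 6, pos_z_5 = 4, height_5 = 6, pos_x_6 = 8, pos_y_6 = 17, pos_z_6 = 1, height_6 = 10, pos_x_7 = 6, pos_y_7 = 10, pos_z_7 = 11, height_7 = 9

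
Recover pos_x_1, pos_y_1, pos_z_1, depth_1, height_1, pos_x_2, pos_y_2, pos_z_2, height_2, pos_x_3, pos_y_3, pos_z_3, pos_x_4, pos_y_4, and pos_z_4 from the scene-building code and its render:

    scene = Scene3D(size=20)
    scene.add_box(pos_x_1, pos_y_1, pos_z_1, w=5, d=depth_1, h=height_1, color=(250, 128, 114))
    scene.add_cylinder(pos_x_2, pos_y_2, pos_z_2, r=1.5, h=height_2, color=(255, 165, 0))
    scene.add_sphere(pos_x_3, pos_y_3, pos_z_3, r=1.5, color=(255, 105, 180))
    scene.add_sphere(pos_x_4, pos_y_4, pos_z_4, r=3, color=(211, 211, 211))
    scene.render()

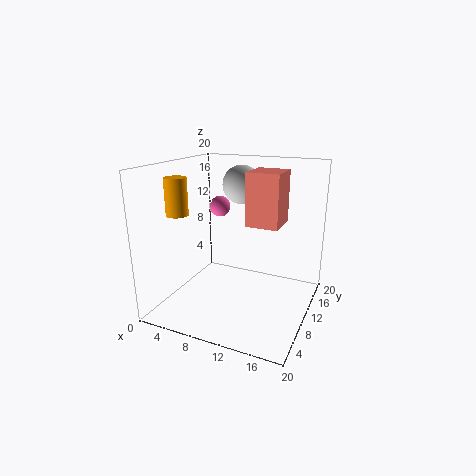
pos_x_1 = 9.5, pos_y_1 = 13.5, pos_z_1 = 10.5, depth_1 = 5.5, height_1 = 8, pos_x_2 = 3, pos_y_2 = 6, pos_z_2 = 13.5, height_2 = 5, pos_x_3 = 6, pos_y_3 = 12.5, pos_z_3 = 13.5, pos_x_4 = 7.5, pos_y_4 = 17, pos_z_4 = 16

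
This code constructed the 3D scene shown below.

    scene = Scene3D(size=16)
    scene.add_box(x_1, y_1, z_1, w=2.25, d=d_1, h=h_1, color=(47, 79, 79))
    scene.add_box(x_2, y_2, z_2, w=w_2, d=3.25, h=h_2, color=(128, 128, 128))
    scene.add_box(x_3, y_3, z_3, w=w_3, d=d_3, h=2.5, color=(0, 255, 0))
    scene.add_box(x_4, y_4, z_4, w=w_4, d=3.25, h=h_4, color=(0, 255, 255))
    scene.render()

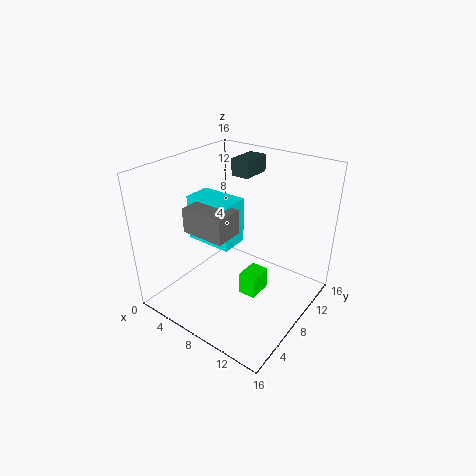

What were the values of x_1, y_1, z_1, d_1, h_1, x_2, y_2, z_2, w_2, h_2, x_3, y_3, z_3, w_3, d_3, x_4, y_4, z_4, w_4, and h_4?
x_1 = 4.5
y_1 = 11.5
z_1 = 13.5
d_1 = 3.75
h_1 = 2
x_2 = 3.5
y_2 = 4.25
z_2 = 9
w_2 = 5
h_2 = 2.75
x_3 = 9.25
y_3 = 6.5
z_3 = 2
w_3 = 2
d_3 = 2.75
x_4 = 2
y_4 = 6.5
z_4 = 6.75
w_4 = 5.5
h_4 = 5.25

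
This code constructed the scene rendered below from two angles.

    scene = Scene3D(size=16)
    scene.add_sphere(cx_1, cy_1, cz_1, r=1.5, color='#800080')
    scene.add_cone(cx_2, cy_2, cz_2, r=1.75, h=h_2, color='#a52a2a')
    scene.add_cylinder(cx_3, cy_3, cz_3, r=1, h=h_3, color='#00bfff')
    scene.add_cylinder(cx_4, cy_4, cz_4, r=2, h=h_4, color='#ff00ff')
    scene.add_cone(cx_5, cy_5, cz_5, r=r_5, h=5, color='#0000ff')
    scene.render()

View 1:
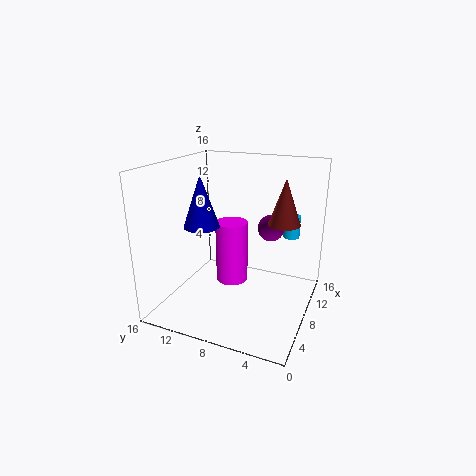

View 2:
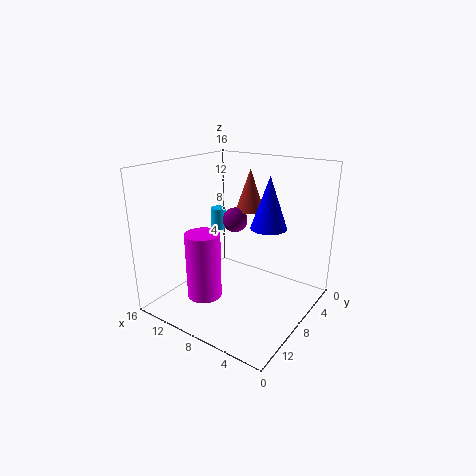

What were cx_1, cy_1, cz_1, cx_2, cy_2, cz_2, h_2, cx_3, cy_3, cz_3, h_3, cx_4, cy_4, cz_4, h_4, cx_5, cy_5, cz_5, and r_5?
cx_1 = 10.5
cy_1 = 5
cz_1 = 8.75
cx_2 = 9.5
cy_2 = 3.25
cz_2 = 9.75
h_2 = 5
cx_3 = 14.25
cy_3 = 3.5
cz_3 = 6.5
h_3 = 2.75
cx_4 = 11.25
cy_4 = 10.25
cz_4 = 0.75
h_4 = 7.75
cx_5 = 3.25
cy_5 = 9.75
cz_5 = 10.75
r_5 = 1.75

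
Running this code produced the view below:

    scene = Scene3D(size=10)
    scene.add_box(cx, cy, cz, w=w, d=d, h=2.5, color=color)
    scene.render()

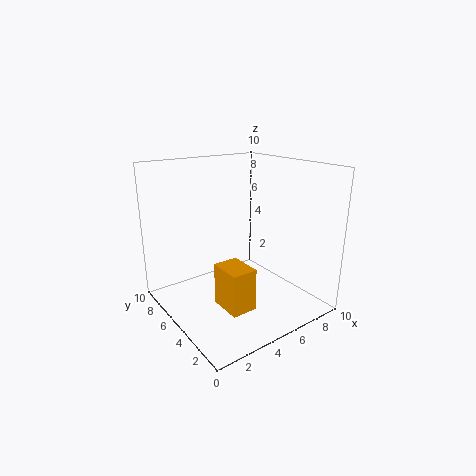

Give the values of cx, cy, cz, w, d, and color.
cx = 1.5, cy = 0.5, cz = 2.5, w = 1.5, d = 2, color = 'orange'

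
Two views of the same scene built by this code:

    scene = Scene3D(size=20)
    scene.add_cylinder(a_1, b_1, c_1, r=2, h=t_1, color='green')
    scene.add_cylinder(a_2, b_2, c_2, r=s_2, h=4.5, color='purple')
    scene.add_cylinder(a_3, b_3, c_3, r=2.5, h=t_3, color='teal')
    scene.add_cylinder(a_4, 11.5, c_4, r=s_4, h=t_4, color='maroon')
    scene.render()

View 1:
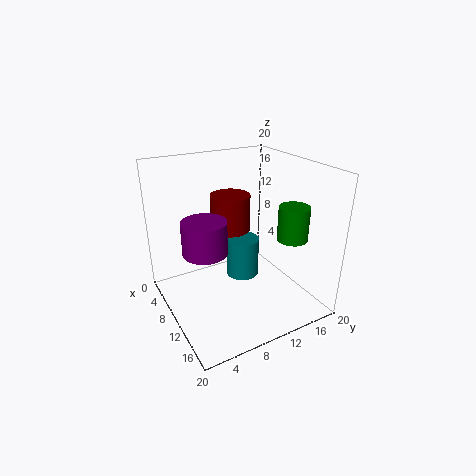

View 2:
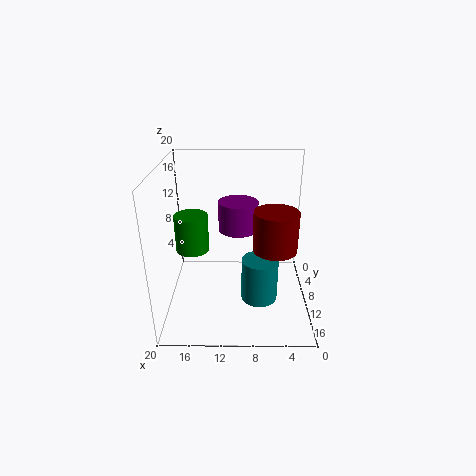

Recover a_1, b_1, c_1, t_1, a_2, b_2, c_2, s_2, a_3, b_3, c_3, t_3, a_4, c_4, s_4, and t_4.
a_1 = 15.5
b_1 = 15
c_1 = 11
t_1 = 4.5
a_2 = 10
b_2 = 5
c_2 = 9
s_2 = 3
a_3 = 7
b_3 = 12.5
c_3 = 2
t_3 = 6
a_4 = 5
c_4 = 9
s_4 = 3
t_4 = 5.5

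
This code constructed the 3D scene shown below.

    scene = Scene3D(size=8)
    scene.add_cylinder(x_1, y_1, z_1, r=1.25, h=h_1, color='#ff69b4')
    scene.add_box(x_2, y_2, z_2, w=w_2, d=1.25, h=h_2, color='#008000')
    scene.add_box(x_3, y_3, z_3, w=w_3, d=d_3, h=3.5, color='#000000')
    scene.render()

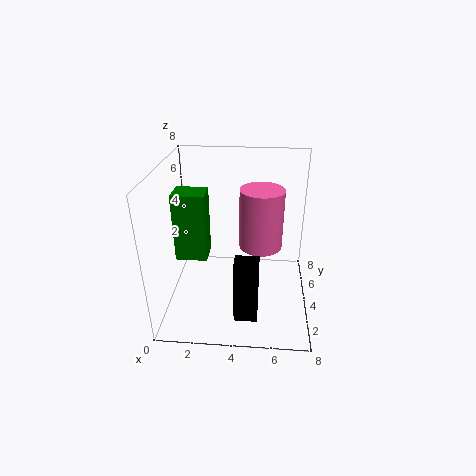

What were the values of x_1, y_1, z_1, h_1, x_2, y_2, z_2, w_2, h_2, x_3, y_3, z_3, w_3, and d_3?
x_1 = 5.25, y_1 = 5, z_1 = 3, h_1 = 3.5, x_2 = 1.25, y_2 = 1.25, z_2 = 4.25, w_2 = 1.5, h_2 = 3.25, x_3 = 4, y_3 = 1.25, z_3 = 0.5, w_3 = 1.25, d_3 = 1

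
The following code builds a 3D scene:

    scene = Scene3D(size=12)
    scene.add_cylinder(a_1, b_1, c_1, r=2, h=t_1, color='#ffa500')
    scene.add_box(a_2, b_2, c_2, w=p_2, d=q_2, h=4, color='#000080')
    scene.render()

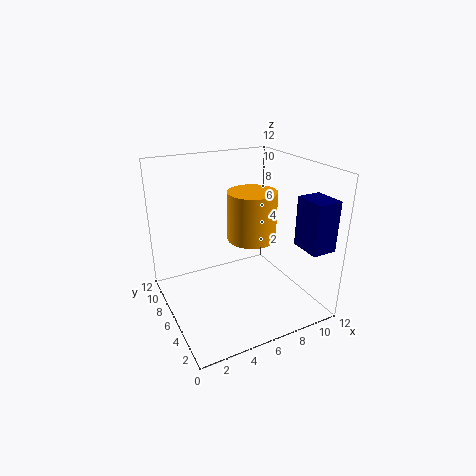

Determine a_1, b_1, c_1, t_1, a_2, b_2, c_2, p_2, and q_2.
a_1 = 7
b_1 = 5.5
c_1 = 6
t_1 = 4
a_2 = 9.5
b_2 = 0.5
c_2 = 6
p_2 = 2
q_2 = 2.5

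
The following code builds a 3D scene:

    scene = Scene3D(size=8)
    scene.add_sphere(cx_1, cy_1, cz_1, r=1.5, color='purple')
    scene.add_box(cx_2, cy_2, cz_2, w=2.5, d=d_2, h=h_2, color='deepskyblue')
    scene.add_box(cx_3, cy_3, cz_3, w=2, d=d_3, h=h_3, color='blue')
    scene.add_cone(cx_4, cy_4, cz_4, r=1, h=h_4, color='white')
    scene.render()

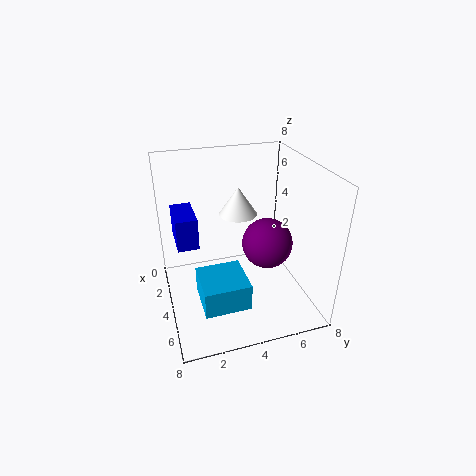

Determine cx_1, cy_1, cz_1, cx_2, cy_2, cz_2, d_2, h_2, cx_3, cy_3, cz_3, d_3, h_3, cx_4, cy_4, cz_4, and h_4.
cx_1 = 3.5; cy_1 = 6; cz_1 = 3; cx_2 = 4; cy_2 = 1.5; cz_2 = 1; d_2 = 2.5; h_2 = 1.5; cx_3 = 4; cy_3 = 0.5; cz_3 = 5; d_3 = 1; h_3 = 1.5; cx_4 = 4; cy_4 = 4; cz_4 = 5.5; h_4 = 1.5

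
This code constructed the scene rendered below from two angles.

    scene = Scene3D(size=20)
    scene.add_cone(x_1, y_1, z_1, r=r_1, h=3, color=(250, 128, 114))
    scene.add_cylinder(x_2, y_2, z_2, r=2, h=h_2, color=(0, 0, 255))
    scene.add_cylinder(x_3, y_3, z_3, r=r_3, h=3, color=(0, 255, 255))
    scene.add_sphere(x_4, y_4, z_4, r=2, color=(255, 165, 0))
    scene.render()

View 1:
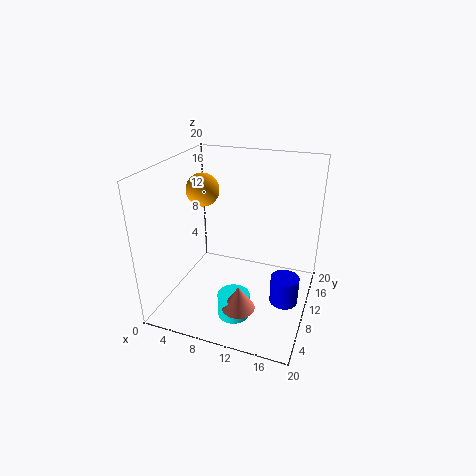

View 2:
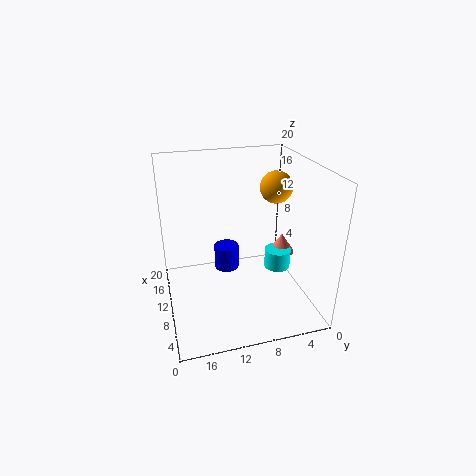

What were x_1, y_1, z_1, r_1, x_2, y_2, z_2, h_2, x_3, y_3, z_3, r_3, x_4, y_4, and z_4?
x_1 = 13, y_1 = 2, z_1 = 5, r_1 = 2, x_2 = 17, y_2 = 10, z_2 = 1, h_2 = 4, x_3 = 12, y_3 = 3, z_3 = 3, r_3 = 2, x_4 = 7, y_4 = 6, z_4 = 18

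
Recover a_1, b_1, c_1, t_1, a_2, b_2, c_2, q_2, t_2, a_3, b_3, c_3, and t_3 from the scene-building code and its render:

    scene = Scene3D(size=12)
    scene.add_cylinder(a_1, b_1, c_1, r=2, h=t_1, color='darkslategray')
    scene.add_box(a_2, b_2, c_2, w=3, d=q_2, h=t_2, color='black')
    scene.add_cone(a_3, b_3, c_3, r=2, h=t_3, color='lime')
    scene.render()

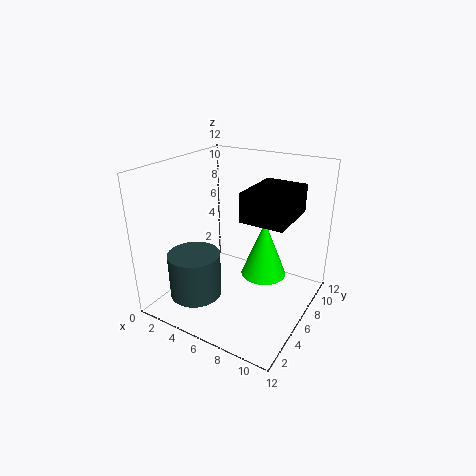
a_1 = 4.5
b_1 = 2
c_1 = 2.5
t_1 = 3.5
a_2 = 8.5
b_2 = 2
c_2 = 9.5
q_2 = 4
t_2 = 2
a_3 = 7.5
b_3 = 8
c_3 = 2
t_3 = 5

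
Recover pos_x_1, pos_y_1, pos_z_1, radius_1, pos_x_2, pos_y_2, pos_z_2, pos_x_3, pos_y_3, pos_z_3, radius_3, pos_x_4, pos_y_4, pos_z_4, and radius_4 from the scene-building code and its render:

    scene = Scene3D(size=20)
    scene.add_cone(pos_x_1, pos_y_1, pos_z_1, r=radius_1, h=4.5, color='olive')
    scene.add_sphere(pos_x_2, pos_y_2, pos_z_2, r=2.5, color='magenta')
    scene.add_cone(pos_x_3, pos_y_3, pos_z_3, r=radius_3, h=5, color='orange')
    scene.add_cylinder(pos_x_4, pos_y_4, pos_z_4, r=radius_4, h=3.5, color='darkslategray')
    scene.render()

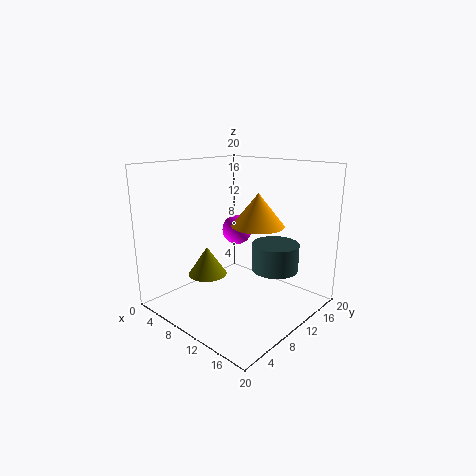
pos_x_1 = 3.5
pos_y_1 = 10
pos_z_1 = 2.5
radius_1 = 3
pos_x_2 = 3
pos_y_2 = 17.5
pos_z_2 = 8
pos_x_3 = 9.5
pos_y_3 = 15
pos_z_3 = 10.5
radius_3 = 4
pos_x_4 = 16
pos_y_4 = 10.5
pos_z_4 = 7
radius_4 = 3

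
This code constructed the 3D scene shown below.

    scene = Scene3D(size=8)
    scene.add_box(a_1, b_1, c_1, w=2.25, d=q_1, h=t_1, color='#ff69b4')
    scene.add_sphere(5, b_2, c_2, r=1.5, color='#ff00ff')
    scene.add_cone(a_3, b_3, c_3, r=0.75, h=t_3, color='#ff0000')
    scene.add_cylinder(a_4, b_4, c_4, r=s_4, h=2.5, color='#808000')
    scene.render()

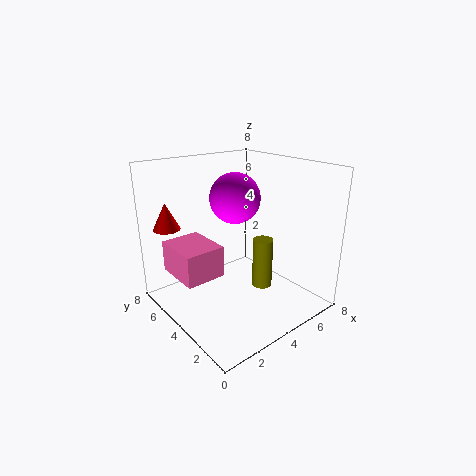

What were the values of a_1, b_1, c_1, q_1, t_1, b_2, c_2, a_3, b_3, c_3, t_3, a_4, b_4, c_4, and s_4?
a_1 = 0.75, b_1 = 4, c_1 = 2, q_1 = 2.75, t_1 = 1.75, b_2 = 5.5, c_2 = 5.75, a_3 = 1, b_3 = 6.5, c_3 = 4.5, t_3 = 1.5, a_4 = 3.75, b_4 = 1.75, c_4 = 2.25, s_4 = 0.5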